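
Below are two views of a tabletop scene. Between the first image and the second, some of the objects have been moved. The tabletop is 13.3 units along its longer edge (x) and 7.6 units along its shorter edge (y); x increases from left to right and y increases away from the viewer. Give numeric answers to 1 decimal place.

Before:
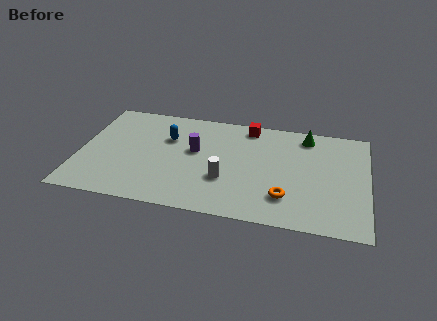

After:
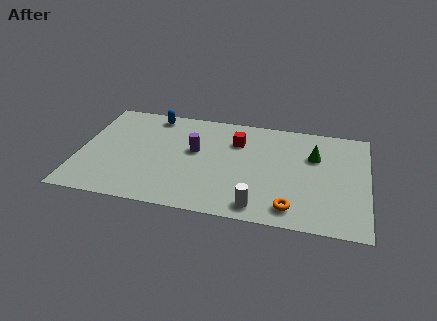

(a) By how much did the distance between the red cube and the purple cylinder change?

-1.1

They were about 3.3 units apart before and 2.2 after — 1.1 units closer together.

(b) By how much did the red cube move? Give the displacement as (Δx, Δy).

(-0.5, -1.2)

From the two frames, the red cube sits at roughly (7.7, 6.7) before and (7.2, 5.5) after.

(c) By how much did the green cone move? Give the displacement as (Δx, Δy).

(0.4, -1.4)

The green cone was at about (10.4, 6.5) and moved to about (10.8, 5.1).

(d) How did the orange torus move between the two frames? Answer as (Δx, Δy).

(0.3, -0.7)

From the two frames, the orange torus sits at roughly (9.6, 1.9) before and (9.9, 1.2) after.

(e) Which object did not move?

the purple cylinder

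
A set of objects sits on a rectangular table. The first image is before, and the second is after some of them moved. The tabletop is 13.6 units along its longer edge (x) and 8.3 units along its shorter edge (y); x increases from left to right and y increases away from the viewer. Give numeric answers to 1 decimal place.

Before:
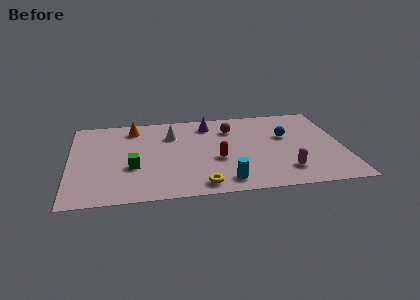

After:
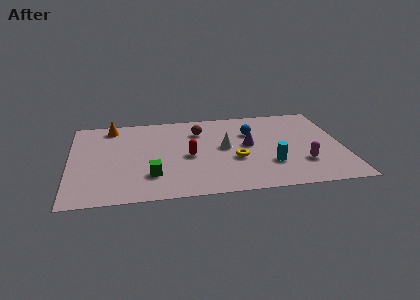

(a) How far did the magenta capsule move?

1.1

The magenta capsule moved from about (10.6, 1.8) to (11.5, 2.4), a distance of √(0.9² + 0.6²) ≈ 1.1.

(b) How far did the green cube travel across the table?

1.3

The green cube was near (3.1, 3.1) before and (4.0, 2.2) after, so it travelled √(0.9² + 0.9²) ≈ 1.3 units.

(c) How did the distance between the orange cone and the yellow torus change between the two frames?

+0.6

Before: roughly 6.7 units apart; after: 7.3. That's 0.6 units further apart.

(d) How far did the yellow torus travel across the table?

2.8

The yellow torus was near (6.4, 1.0) before and (8.2, 3.2) after, so it travelled √(1.8² + 2.2²) ≈ 2.8 units.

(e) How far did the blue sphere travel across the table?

1.8

From (10.8, 5.1) to (9.1, 5.7), the blue sphere covered √(1.7² + 0.6²) ≈ 1.8 units.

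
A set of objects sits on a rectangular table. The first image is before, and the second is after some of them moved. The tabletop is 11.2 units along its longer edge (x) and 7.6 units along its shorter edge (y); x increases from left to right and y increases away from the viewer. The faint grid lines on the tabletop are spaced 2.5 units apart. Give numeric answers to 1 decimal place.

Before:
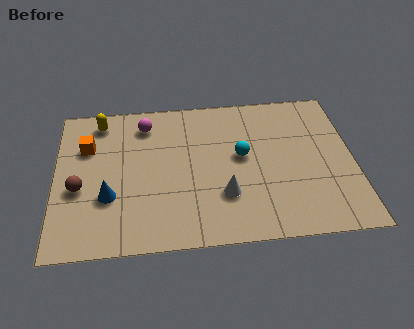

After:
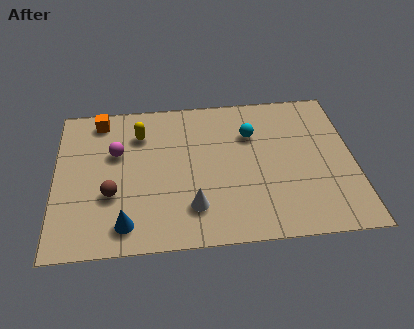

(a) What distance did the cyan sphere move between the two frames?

1.2

From (7.0, 4.2) to (7.4, 5.3), the cyan sphere covered √(0.4² + 1.1²) ≈ 1.2 units.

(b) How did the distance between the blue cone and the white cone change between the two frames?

-1.7

The distance was about 4.3 in the first image and 2.6 in the second, so they moved 1.7 units closer together.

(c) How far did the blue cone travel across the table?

1.5

The blue cone was near (2.0, 2.6) before and (2.6, 1.2) after, so it travelled √(0.6² + 1.4²) ≈ 1.5 units.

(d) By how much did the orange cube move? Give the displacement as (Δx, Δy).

(0.5, 1.4)

The orange cube started near (1.2, 5.2) and ended near (1.7, 6.6).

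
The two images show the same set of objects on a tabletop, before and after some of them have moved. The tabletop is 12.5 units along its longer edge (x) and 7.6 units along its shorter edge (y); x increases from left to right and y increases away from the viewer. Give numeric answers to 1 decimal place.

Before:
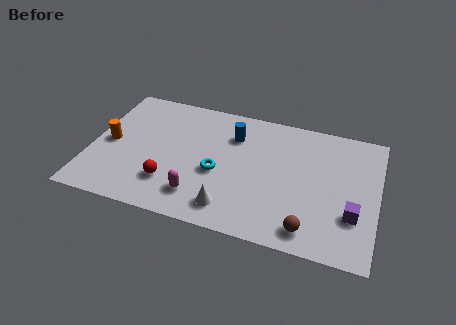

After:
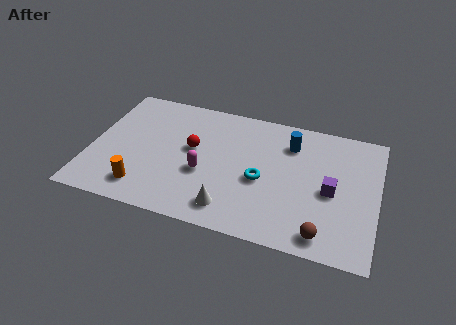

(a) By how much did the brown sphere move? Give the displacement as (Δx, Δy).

(0.6, -0.1)

The brown sphere started near (9.7, 1.1) and ended near (10.3, 1.0).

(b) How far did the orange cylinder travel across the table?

2.9

The orange cylinder moved from about (0.8, 3.7) to (2.5, 1.4), a distance of √(1.7² + 2.3²) ≈ 2.9.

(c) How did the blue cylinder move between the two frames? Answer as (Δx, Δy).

(2.5, 0.2)

From the two frames, the blue cylinder sits at roughly (6.1, 5.6) before and (8.6, 5.8) after.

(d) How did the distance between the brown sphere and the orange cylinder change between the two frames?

-1.5

The distance was about 9.3 in the first image and 7.8 in the second, so they moved 1.5 units closer together.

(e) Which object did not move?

the white cone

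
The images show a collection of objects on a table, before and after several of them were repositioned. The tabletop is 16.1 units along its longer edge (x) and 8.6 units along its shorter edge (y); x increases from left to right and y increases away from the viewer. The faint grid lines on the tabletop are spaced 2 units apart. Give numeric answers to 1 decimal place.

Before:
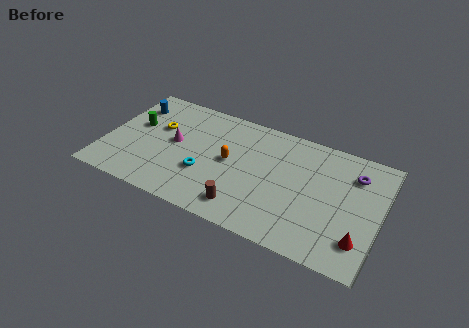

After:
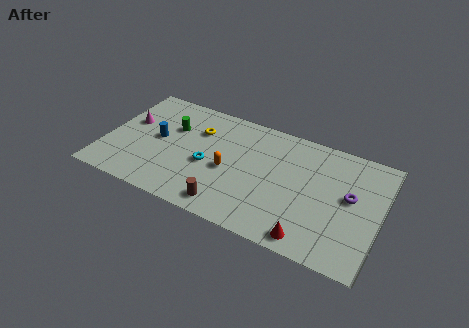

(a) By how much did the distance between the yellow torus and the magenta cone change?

+2.7

The distance was about 1.4 in the first image and 4.1 in the second, so they moved 2.7 units further apart.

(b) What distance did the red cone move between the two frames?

2.9

From (15.1, 2.0) to (12.4, 1.0), the red cone covered √(2.7² + 1.0²) ≈ 2.9 units.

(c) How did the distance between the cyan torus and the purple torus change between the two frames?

-0.8

Before: roughly 9.1 units apart; after: 8.3. That's 0.8 units closer together.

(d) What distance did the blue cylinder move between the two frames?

2.8

The blue cylinder moved from about (1.2, 6.6) to (3.0, 4.5), a distance of √(1.8² + 2.1²) ≈ 2.8.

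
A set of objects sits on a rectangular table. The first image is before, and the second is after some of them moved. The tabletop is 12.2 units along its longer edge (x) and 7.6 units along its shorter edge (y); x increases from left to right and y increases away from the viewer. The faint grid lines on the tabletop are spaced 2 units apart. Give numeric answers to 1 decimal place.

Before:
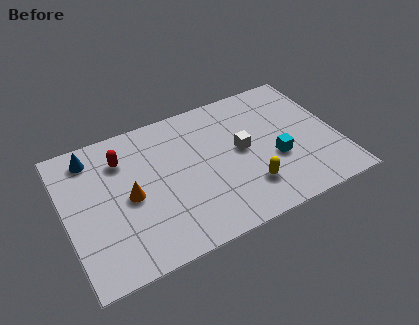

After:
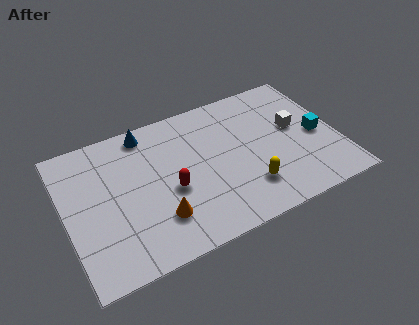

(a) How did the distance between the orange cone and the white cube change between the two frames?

+1.8

Before: roughly 5.1 units apart; after: 6.9. That's 1.8 units further apart.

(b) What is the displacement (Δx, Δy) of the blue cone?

(2.5, 0.3)

The blue cone was at about (1.4, 6.4) and moved to about (3.9, 6.7).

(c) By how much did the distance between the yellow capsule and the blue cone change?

-1.7

They were about 7.9 units apart before and 6.2 after — 1.7 units closer together.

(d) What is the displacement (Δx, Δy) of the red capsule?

(1.9, -2.5)

From the two frames, the red capsule sits at roughly (2.7, 5.7) before and (4.6, 3.2) after.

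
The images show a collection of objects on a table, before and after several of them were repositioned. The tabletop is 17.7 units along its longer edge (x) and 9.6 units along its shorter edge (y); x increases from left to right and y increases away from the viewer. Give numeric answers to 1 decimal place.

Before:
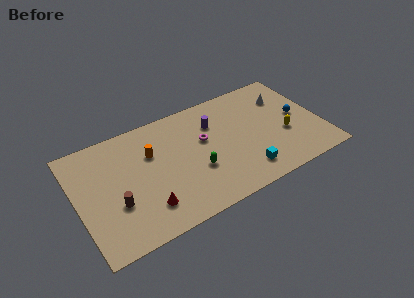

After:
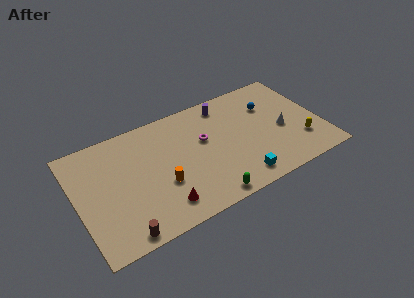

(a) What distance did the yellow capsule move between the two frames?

1.5

From (15.0, 3.7) to (16.0, 2.6), the yellow capsule covered √(1.0² + 1.1²) ≈ 1.5 units.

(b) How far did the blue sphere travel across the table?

2.6

The blue sphere was near (16.2, 4.9) before and (14.3, 6.7) after, so it travelled √(1.9² + 1.8²) ≈ 2.6 units.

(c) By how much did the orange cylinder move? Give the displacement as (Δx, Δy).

(0.4, -2.9)

The orange cylinder was at about (5.5, 6.4) and moved to about (5.9, 3.5).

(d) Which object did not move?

the magenta torus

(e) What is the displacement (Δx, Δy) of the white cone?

(-0.6, -2.8)

The white cone was at about (15.5, 7.0) and moved to about (14.9, 4.2).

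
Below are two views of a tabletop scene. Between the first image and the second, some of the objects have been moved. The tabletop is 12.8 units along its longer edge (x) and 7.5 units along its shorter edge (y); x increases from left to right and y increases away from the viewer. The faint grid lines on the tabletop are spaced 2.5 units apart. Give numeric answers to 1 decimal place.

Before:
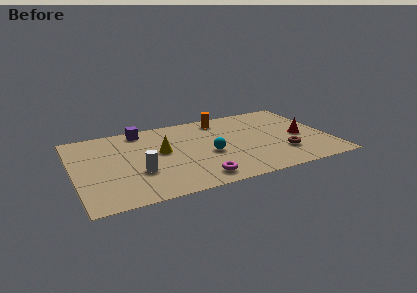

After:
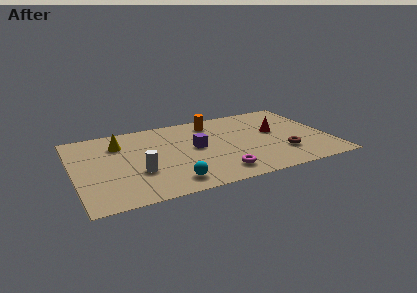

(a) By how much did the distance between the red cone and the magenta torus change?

-1.6

Before: roughly 6.0 units apart; after: 4.4. That's 1.6 units closer together.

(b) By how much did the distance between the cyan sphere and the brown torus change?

+2.0

They were about 3.8 units apart before and 5.8 after — 2.0 units further apart.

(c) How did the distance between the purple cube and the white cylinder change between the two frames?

-0.7

The distance was about 4.0 in the first image and 3.3 in the second, so they moved 0.7 units closer together.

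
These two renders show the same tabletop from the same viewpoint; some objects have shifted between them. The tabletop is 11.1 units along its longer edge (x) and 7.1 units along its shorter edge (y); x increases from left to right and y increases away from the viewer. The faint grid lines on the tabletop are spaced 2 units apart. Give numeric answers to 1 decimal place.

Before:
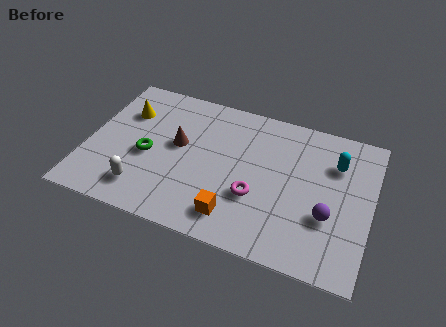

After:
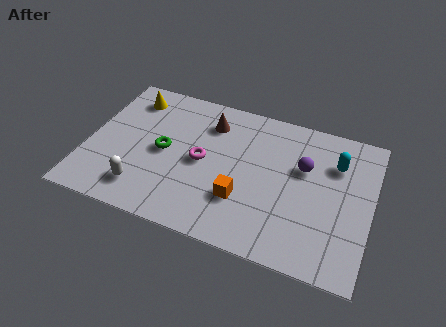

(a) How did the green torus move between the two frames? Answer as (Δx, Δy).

(0.6, 0.4)

The green torus was at about (2.4, 3.1) and moved to about (3.0, 3.5).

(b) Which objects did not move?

the cyan capsule and the white capsule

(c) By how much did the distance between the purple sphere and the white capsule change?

-0.4

The distance was about 7.2 in the first image and 6.8 in the second, so they moved 0.4 units closer together.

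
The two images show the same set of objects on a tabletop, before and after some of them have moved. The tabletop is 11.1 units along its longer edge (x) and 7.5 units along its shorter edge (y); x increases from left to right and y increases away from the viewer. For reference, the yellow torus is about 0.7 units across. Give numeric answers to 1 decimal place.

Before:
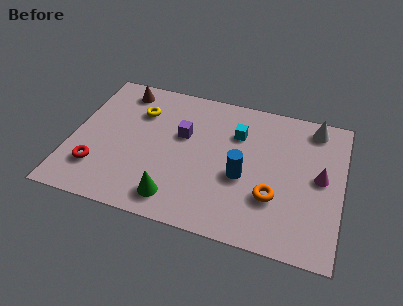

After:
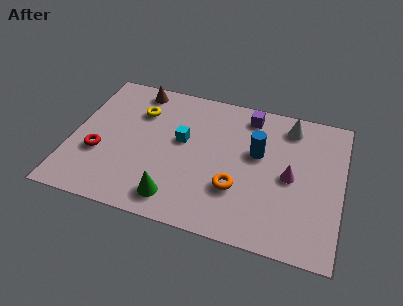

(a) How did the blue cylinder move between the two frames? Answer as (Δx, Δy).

(0.5, 1.4)

The blue cylinder was at about (7.1, 3.1) and moved to about (7.6, 4.5).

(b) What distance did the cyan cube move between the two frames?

2.4

From (6.7, 5.3) to (4.5, 4.3), the cyan cube covered √(2.2² + 1.0²) ≈ 2.4 units.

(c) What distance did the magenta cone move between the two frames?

1.2

The magenta cone was near (10.2, 3.9) before and (9.0, 3.6) after, so it travelled √(1.2² + 0.3²) ≈ 1.2 units.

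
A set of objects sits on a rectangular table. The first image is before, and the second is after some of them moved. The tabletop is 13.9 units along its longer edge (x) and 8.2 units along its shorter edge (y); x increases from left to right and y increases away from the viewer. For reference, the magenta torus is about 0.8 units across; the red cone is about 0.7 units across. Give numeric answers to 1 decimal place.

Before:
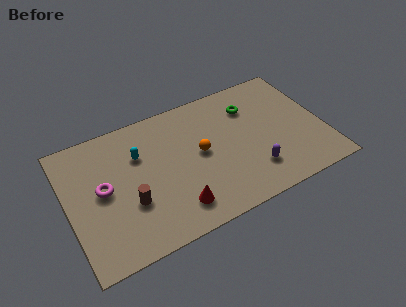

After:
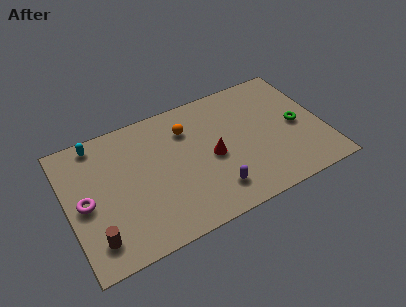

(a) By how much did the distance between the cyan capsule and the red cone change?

+2.6

The distance was about 4.3 in the first image and 6.9 in the second, so they moved 2.6 units further apart.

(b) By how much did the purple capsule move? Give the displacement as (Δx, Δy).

(-2.2, -0.3)

From the two frames, the purple capsule sits at roughly (9.8, 2.0) before and (7.6, 1.7) after.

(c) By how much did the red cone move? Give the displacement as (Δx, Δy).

(2.3, 2.2)

From the two frames, the red cone sits at roughly (5.5, 1.6) before and (7.8, 3.8) after.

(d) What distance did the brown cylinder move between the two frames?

2.4

The brown cylinder was near (3.2, 2.9) before and (1.2, 1.6) after, so it travelled √(2.0² + 1.3²) ≈ 2.4 units.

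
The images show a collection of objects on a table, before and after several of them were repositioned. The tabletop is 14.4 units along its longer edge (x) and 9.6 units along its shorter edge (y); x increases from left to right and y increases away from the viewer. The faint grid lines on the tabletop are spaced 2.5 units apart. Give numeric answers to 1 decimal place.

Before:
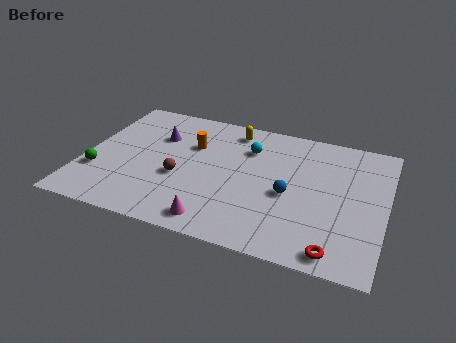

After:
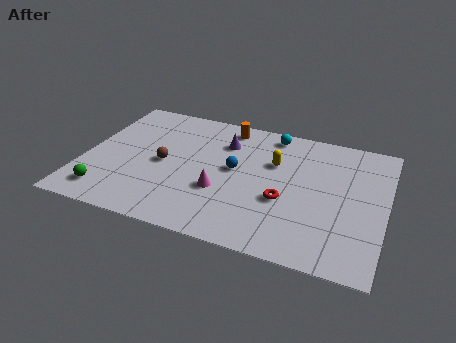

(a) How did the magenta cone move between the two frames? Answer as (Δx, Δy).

(0.0, 2.2)

The magenta cone was at about (6.7, 1.2) and moved to about (6.7, 3.4).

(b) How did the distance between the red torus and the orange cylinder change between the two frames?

-3.4

They were about 9.1 units apart before and 5.7 after — 3.4 units closer together.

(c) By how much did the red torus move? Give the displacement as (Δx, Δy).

(-2.6, 2.7)

The red torus was at about (12.3, 1.0) and moved to about (9.7, 3.7).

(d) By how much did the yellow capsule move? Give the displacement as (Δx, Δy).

(2.2, -1.9)

The yellow capsule was at about (6.8, 8.2) and moved to about (9.0, 6.3).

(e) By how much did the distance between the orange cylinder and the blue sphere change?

-2.1

The distance was about 5.4 in the first image and 3.3 in the second, so they moved 2.1 units closer together.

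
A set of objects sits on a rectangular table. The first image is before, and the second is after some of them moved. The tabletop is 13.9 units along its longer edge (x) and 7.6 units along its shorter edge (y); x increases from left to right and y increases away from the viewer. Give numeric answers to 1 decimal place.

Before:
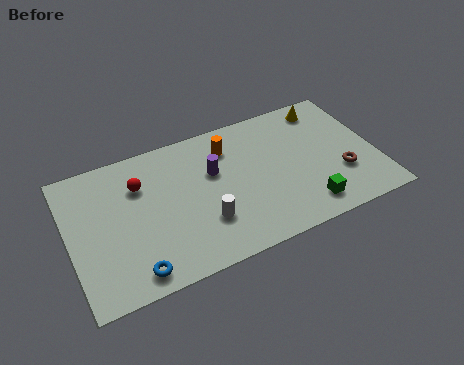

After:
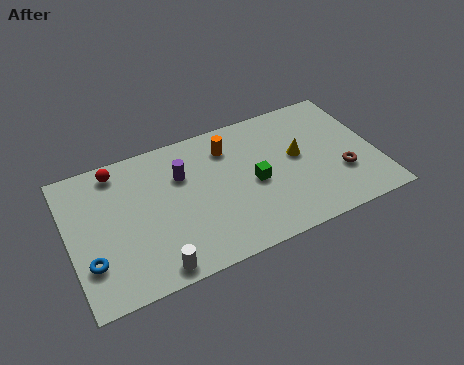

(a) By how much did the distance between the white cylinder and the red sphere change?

+1.9

They were about 4.0 units apart before and 5.9 after — 1.9 units further apart.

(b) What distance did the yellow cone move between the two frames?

2.8

The yellow cone moved from about (12.0, 6.5) to (10.4, 4.2), a distance of √(1.6² + 2.3²) ≈ 2.8.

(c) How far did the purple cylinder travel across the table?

1.5

From (6.6, 4.8) to (5.2, 5.2), the purple cylinder covered √(1.4² + 0.4²) ≈ 1.5 units.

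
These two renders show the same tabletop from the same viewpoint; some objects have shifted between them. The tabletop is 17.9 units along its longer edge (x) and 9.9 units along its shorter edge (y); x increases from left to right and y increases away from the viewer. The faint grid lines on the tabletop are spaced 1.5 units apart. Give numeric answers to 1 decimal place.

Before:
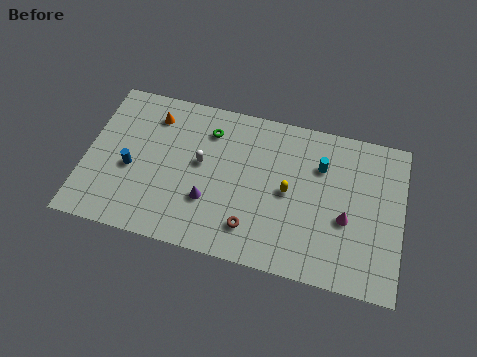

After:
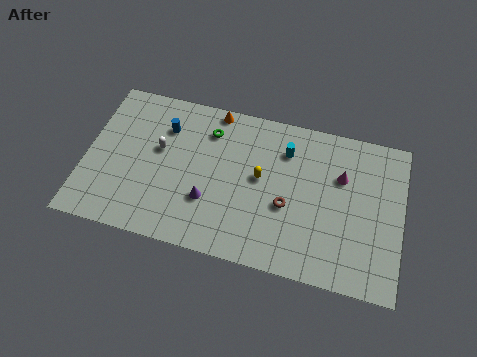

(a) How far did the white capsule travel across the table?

2.4

The white capsule was near (6.5, 5.5) before and (4.1, 5.8) after, so it travelled √(2.4² + 0.3²) ≈ 2.4 units.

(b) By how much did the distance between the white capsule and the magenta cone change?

+1.9

They were about 8.4 units apart before and 10.3 after — 1.9 units further apart.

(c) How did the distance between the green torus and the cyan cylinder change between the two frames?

-2.0

The distance was about 6.4 in the first image and 4.4 in the second, so they moved 2.0 units closer together.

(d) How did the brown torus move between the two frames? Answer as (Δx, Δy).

(1.9, 1.9)

The brown torus started near (9.6, 2.1) and ended near (11.5, 4.0).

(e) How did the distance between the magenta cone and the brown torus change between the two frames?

-1.6

They were about 5.5 units apart before and 3.9 after — 1.6 units closer together.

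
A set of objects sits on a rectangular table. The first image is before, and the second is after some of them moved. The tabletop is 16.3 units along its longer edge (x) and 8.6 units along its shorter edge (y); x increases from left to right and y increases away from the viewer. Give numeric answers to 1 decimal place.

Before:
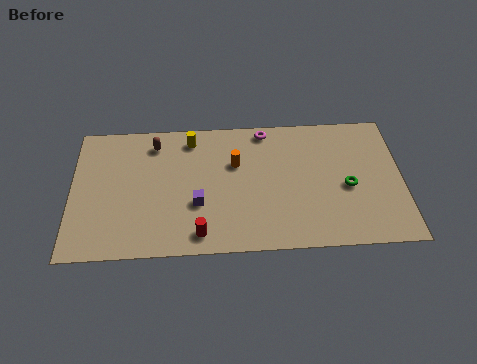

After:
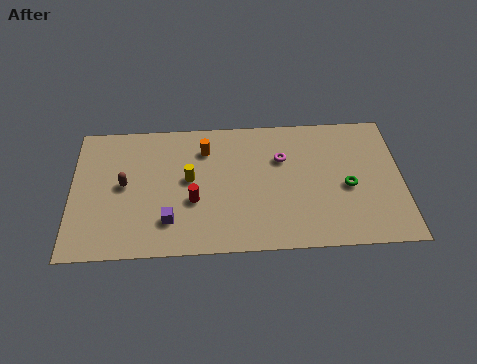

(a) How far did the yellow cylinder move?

2.6

The yellow cylinder moved from about (5.9, 7.3) to (5.8, 4.7), a distance of √(0.1² + 2.6²) ≈ 2.6.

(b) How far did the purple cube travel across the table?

1.7

From (6.2, 3.1) to (4.8, 2.1), the purple cube covered √(1.4² + 1.0²) ≈ 1.7 units.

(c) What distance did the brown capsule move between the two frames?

3.0

The brown capsule moved from about (4.1, 7.1) to (2.6, 4.5), a distance of √(1.5² + 2.6²) ≈ 3.0.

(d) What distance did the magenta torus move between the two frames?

2.1

From (9.6, 7.7) to (10.4, 5.8), the magenta torus covered √(0.8² + 1.9²) ≈ 2.1 units.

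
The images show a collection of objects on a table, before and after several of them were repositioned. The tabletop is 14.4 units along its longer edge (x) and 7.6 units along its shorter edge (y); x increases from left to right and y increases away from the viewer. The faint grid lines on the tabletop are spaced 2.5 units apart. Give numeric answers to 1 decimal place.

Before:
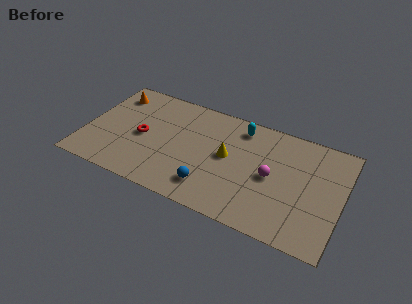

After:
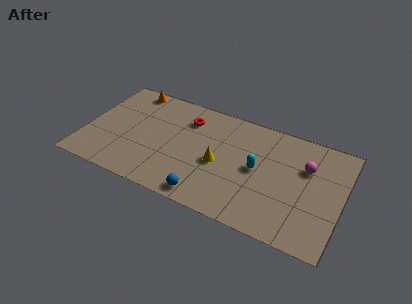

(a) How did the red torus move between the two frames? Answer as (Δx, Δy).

(2.3, 2.2)

From the two frames, the red torus sits at roughly (3.2, 3.6) before and (5.5, 5.8) after.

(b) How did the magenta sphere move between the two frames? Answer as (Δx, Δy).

(1.8, 1.4)

From the two frames, the magenta sphere sits at roughly (10.5, 3.7) before and (12.3, 5.1) after.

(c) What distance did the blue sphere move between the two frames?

0.7

The blue sphere moved from about (7.3, 1.6) to (7.2, 0.9), a distance of √(0.1² + 0.7²) ≈ 0.7.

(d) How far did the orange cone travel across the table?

1.1

From (1.2, 6.1) to (2.1, 6.8), the orange cone covered √(0.9² + 0.7²) ≈ 1.1 units.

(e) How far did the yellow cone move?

0.8

The yellow cone was near (8.0, 4.1) before and (7.6, 3.4) after, so it travelled √(0.4² + 0.7²) ≈ 0.8 units.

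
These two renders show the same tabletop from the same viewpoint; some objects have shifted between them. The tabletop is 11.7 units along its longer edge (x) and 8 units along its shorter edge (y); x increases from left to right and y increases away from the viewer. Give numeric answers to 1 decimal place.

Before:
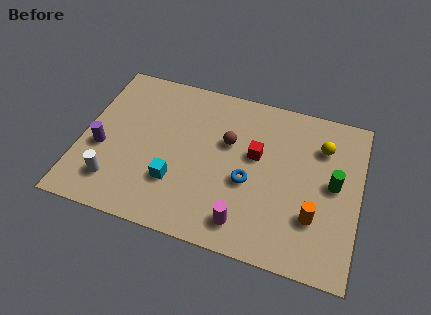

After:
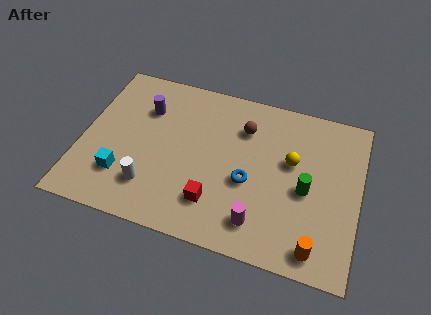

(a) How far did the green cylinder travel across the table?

1.3

The green cylinder moved from about (10.6, 4.2) to (9.5, 3.6), a distance of √(1.1² + 0.6²) ≈ 1.3.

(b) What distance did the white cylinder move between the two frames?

1.5

The white cylinder was near (1.6, 1.7) before and (3.1, 1.9) after, so it travelled √(1.5² + 0.2²) ≈ 1.5 units.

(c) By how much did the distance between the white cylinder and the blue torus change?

-1.5

The distance was about 5.7 in the first image and 4.2 in the second, so they moved 1.5 units closer together.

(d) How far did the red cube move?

3.2

The red cube moved from about (7.3, 4.7) to (5.8, 1.9), a distance of √(1.5² + 2.8²) ≈ 3.2.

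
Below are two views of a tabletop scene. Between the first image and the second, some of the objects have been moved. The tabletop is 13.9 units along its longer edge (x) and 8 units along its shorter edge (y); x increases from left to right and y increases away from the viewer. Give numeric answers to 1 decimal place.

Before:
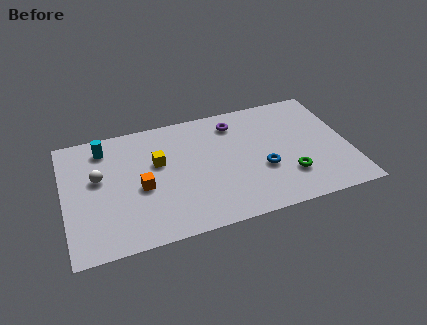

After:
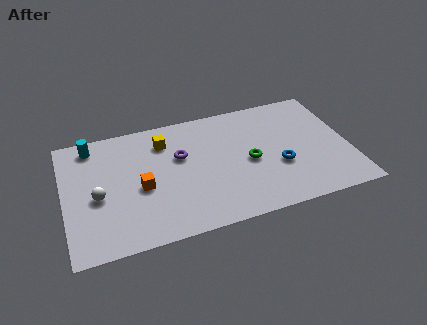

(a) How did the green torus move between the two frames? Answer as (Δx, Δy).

(-1.8, 1.5)

The green torus started near (10.8, 2.2) and ended near (9.0, 3.7).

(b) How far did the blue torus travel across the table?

0.8

The blue torus was near (9.6, 3.0) before and (10.4, 3.0) after, so it travelled √(0.8² + 0.0²) ≈ 0.8 units.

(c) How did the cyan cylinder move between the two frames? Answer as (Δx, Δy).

(-0.6, 0.3)

The cyan cylinder started near (2.1, 6.6) and ended near (1.5, 6.9).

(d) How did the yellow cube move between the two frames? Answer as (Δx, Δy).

(0.4, 1.3)

The yellow cube started near (4.6, 4.9) and ended near (5.0, 6.2).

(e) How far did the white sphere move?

1.2

The white sphere moved from about (1.7, 4.7) to (1.6, 3.5), a distance of √(0.1² + 1.2²) ≈ 1.2.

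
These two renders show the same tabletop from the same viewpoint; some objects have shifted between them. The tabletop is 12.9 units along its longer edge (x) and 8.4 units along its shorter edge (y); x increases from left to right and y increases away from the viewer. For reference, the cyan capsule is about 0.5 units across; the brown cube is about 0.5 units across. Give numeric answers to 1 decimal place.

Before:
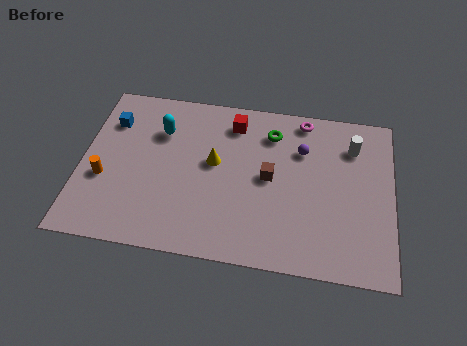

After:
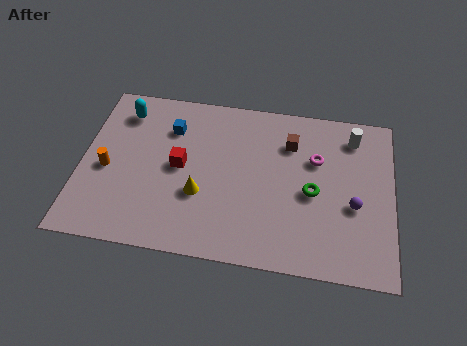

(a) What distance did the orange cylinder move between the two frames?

0.5

From (1.0, 3.2) to (1.1, 3.7), the orange cylinder covered √(0.1² + 0.5²) ≈ 0.5 units.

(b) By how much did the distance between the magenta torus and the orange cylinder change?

-0.4

They were about 9.2 units apart before and 8.8 after — 0.4 units closer together.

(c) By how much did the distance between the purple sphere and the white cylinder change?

+1.3

They were about 2.2 units apart before and 3.5 after — 1.3 units further apart.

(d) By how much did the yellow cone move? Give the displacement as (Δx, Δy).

(-0.5, -1.7)

From the two frames, the yellow cone sits at roughly (5.5, 4.7) before and (5.0, 3.0) after.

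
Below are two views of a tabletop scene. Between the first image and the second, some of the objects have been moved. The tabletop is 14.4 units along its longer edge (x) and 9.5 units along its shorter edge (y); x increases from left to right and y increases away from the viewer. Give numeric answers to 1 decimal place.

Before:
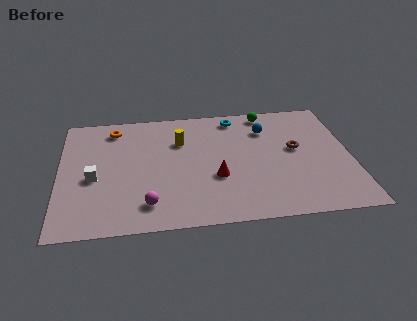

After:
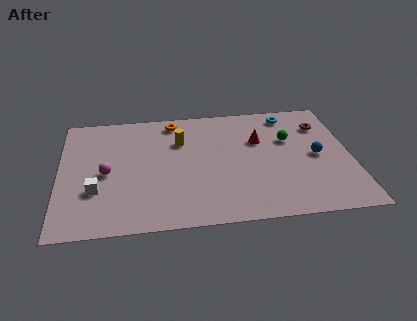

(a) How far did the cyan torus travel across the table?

2.7

The cyan torus moved from about (8.8, 8.3) to (11.5, 8.2), a distance of √(2.7² + 0.1²) ≈ 2.7.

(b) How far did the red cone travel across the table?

3.5

The red cone was near (7.7, 3.5) before and (9.9, 6.2) after, so it travelled √(2.2² + 2.7²) ≈ 3.5 units.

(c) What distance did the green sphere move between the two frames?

2.6

The green sphere moved from about (10.4, 8.5) to (11.4, 6.1), a distance of √(1.0² + 2.4²) ≈ 2.6.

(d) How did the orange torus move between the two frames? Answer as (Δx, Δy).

(3.0, 0.3)

From the two frames, the orange torus sits at roughly (2.7, 8.0) before and (5.7, 8.3) after.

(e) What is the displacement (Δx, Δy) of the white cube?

(0.1, -1.0)

From the two frames, the white cube sits at roughly (1.7, 4.1) before and (1.8, 3.1) after.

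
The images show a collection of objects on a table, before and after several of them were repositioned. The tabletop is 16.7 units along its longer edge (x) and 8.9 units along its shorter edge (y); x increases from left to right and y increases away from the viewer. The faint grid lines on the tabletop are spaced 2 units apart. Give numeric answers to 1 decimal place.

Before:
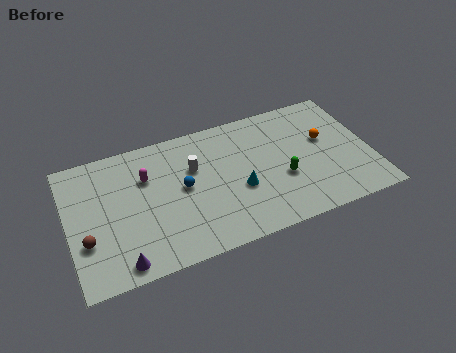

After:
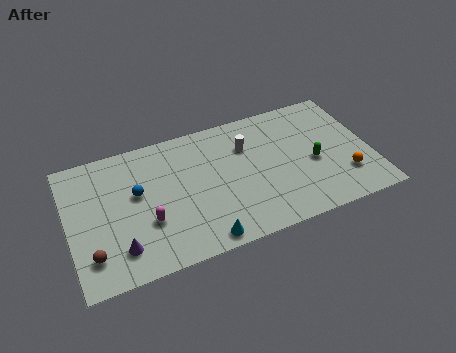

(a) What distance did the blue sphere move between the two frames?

2.5

The blue sphere was near (6.3, 4.7) before and (3.8, 5.2) after, so it travelled √(2.5² + 0.5²) ≈ 2.5 units.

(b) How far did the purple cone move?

0.9

From (2.6, 1.0) to (2.6, 1.9), the purple cone covered √(0.0² + 0.9²) ≈ 0.9 units.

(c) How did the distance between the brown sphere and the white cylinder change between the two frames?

+3.2

The distance was about 6.7 in the first image and 9.9 in the second, so they moved 3.2 units further apart.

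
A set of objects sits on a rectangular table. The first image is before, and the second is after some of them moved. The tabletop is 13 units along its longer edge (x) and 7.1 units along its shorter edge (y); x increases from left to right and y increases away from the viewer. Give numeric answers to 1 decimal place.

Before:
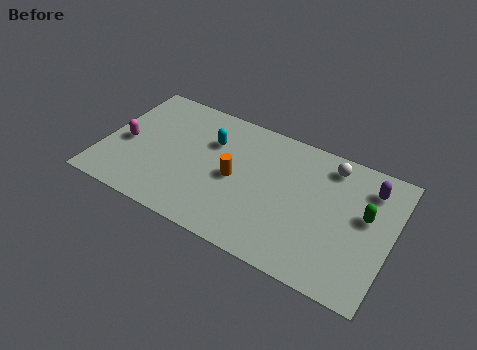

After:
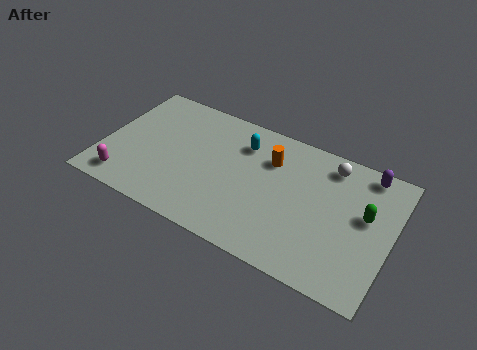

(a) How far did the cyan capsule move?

1.5

The cyan capsule was near (4.7, 4.9) before and (6.1, 5.4) after, so it travelled √(1.4² + 0.5²) ≈ 1.5 units.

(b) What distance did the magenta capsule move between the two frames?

2.1

The magenta capsule was near (1.0, 3.2) before and (1.3, 1.1) after, so it travelled √(0.3² + 2.1²) ≈ 2.1 units.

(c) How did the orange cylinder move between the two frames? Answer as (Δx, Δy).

(1.4, 1.7)

The orange cylinder started near (6.0, 3.4) and ended near (7.4, 5.1).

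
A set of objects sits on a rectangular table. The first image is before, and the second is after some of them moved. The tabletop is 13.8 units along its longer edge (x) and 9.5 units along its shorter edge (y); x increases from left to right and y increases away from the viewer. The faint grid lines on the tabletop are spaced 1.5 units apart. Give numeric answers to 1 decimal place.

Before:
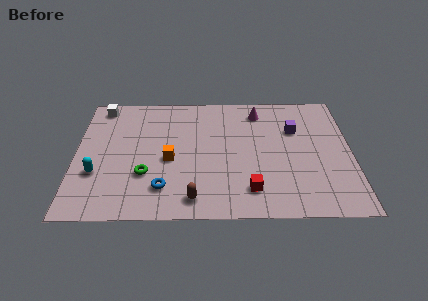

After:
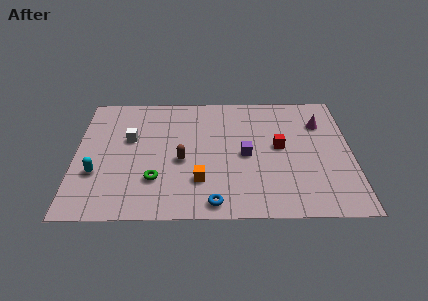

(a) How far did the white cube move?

3.0

From (1.2, 8.4) to (2.7, 5.8), the white cube covered √(1.5² + 2.6²) ≈ 3.0 units.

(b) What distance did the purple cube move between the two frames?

3.1

The purple cube moved from about (11.0, 6.4) to (8.5, 4.5), a distance of √(2.5² + 1.9²) ≈ 3.1.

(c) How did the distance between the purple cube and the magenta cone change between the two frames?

+2.2

Before: roughly 2.3 units apart; after: 4.5. That's 2.2 units further apart.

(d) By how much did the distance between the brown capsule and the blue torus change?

+1.8

Before: roughly 1.7 units apart; after: 3.5. That's 1.8 units further apart.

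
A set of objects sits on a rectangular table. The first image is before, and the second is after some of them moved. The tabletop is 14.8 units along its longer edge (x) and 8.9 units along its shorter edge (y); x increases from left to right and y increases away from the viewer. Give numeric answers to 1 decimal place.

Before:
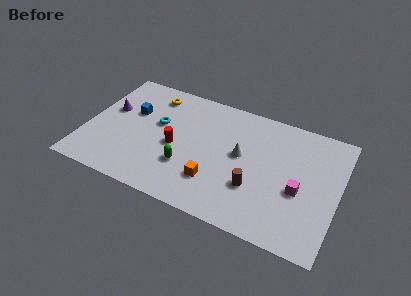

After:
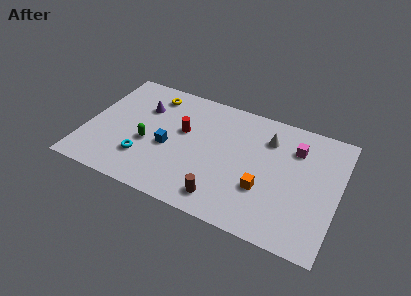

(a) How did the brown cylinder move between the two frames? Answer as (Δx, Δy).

(-1.7, -1.5)

The brown cylinder started near (10.1, 2.9) and ended near (8.4, 1.4).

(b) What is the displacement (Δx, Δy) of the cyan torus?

(-0.5, -2.9)

From the two frames, the cyan torus sits at roughly (4.1, 5.3) before and (3.6, 2.4) after.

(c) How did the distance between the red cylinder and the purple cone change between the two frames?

-1.6

The distance was about 4.3 in the first image and 2.7 in the second, so they moved 1.6 units closer together.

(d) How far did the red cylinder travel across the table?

1.3

The red cylinder moved from about (5.3, 4.0) to (5.6, 5.3), a distance of √(0.3² + 1.3²) ≈ 1.3.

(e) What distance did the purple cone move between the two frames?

2.1

The purple cone was near (1.2, 5.3) before and (3.1, 6.2) after, so it travelled √(1.9² + 0.9²) ≈ 2.1 units.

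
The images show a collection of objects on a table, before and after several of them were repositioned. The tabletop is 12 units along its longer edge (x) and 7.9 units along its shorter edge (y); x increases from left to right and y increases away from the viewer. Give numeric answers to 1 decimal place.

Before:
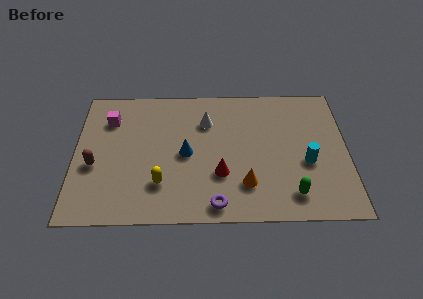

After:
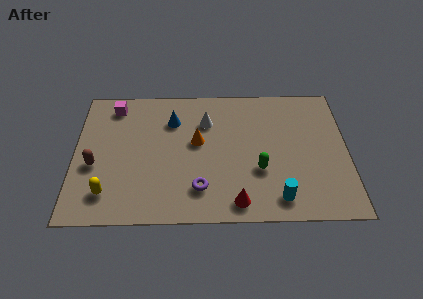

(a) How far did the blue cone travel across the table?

2.1

The blue cone moved from about (4.9, 3.8) to (4.3, 5.8), a distance of √(0.6² + 2.0²) ≈ 2.1.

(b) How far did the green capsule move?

2.0

The green capsule moved from about (9.5, 1.4) to (8.1, 2.8), a distance of √(1.4² + 1.4²) ≈ 2.0.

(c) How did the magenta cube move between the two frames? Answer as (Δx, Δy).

(0.2, 0.8)

From the two frames, the magenta cube sits at roughly (1.5, 5.9) before and (1.7, 6.7) after.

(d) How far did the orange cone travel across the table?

3.3

The orange cone moved from about (7.5, 2.0) to (5.4, 4.5), a distance of √(2.1² + 2.5²) ≈ 3.3.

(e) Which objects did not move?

the white cone and the brown capsule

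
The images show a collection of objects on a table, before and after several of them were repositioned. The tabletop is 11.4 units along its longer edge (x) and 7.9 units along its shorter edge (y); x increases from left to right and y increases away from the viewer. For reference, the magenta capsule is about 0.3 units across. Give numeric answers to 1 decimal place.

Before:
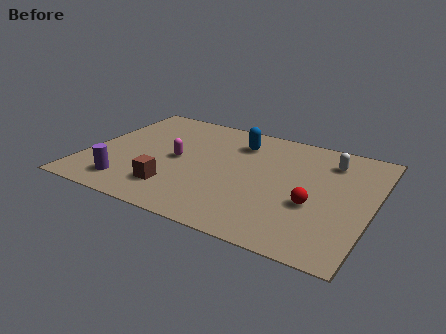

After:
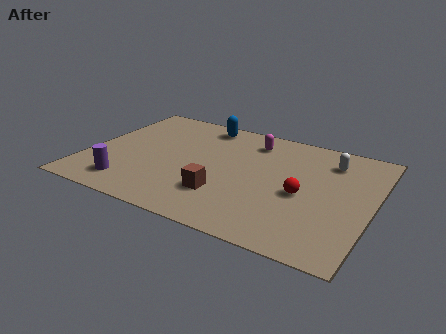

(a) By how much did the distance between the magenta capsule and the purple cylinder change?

+3.6

The distance was about 3.0 in the first image and 6.6 in the second, so they moved 3.6 units further apart.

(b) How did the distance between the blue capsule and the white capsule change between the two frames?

+1.6

The distance was about 3.7 in the first image and 5.3 in the second, so they moved 1.6 units further apart.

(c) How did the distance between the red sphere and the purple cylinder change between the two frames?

-0.4

Before: roughly 7.4 units apart; after: 7.0. That's 0.4 units closer together.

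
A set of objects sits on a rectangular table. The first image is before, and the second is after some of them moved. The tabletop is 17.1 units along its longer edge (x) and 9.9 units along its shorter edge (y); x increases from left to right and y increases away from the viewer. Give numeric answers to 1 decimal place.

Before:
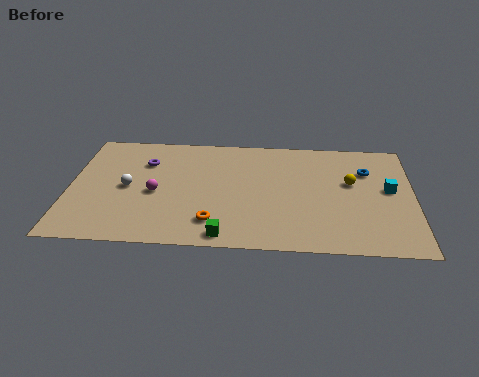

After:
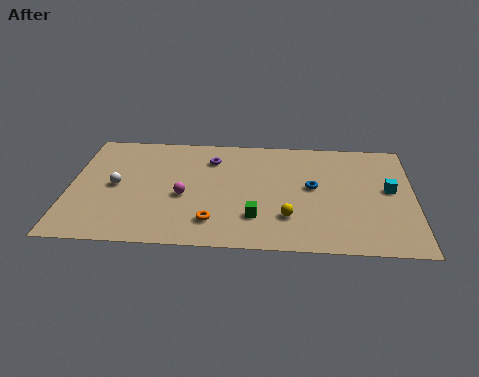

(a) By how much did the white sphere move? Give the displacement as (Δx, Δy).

(-0.6, 0.1)

The white sphere started near (2.9, 4.8) and ended near (2.3, 4.9).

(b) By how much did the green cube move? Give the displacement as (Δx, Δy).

(1.5, 1.6)

The green cube was at about (7.8, 1.0) and moved to about (9.3, 2.6).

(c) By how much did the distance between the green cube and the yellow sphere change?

-6.3

The distance was about 7.9 in the first image and 1.6 in the second, so they moved 6.3 units closer together.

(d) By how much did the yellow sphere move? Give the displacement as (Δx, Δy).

(-3.1, -3.2)

From the two frames, the yellow sphere sits at roughly (14.0, 5.9) before and (10.9, 2.7) after.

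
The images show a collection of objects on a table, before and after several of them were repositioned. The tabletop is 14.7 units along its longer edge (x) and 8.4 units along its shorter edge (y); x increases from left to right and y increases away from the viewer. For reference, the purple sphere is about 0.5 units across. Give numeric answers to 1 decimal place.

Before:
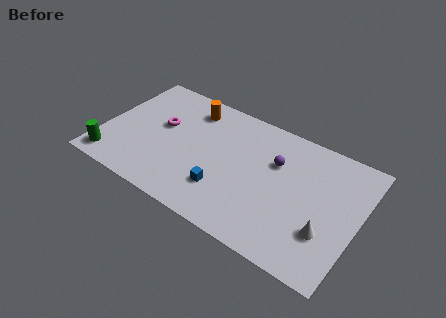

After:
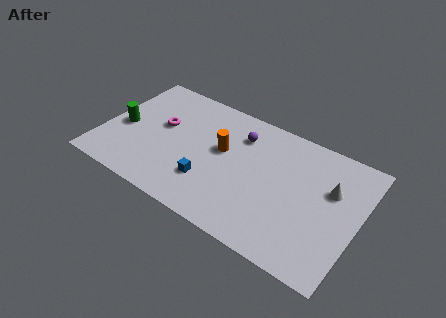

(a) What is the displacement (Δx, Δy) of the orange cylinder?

(2.2, -2.0)

The orange cylinder started near (4.6, 6.9) and ended near (6.8, 4.9).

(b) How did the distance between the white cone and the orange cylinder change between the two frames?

-3.3

The distance was about 9.5 in the first image and 6.2 in the second, so they moved 3.3 units closer together.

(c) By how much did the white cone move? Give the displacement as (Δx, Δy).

(-0.1, 2.8)

The white cone was at about (13.1, 2.6) and moved to about (13.0, 5.4).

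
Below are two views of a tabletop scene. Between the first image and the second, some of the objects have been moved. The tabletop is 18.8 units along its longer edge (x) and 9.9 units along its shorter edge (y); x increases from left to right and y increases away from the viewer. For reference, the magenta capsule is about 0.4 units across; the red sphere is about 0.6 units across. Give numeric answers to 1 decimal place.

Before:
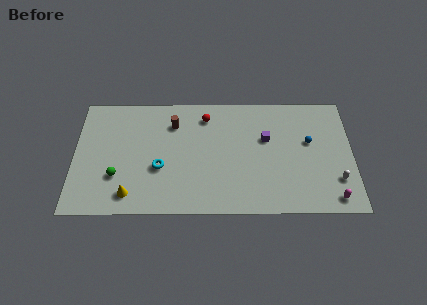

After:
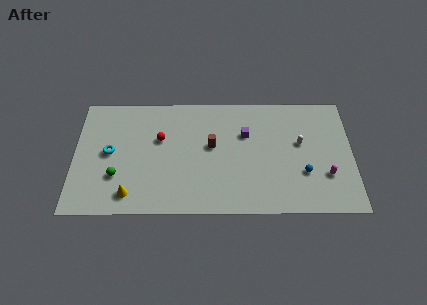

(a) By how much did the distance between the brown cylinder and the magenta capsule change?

-4.3

Before: roughly 12.4 units apart; after: 8.1. That's 4.3 units closer together.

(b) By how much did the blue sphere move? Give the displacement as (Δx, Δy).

(-0.4, -2.6)

The blue sphere was at about (15.9, 5.9) and moved to about (15.5, 3.3).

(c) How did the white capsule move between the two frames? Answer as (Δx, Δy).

(-2.4, 3.1)

The white capsule was at about (17.7, 2.7) and moved to about (15.3, 5.8).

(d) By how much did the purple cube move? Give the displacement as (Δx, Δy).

(-1.4, 0.4)

The purple cube started near (13.0, 6.2) and ended near (11.6, 6.6).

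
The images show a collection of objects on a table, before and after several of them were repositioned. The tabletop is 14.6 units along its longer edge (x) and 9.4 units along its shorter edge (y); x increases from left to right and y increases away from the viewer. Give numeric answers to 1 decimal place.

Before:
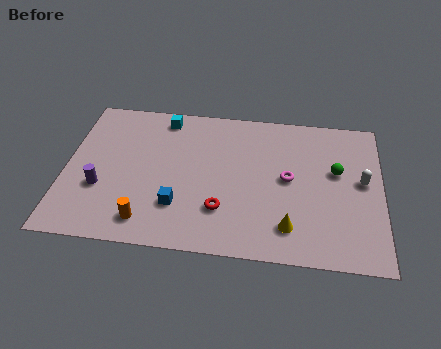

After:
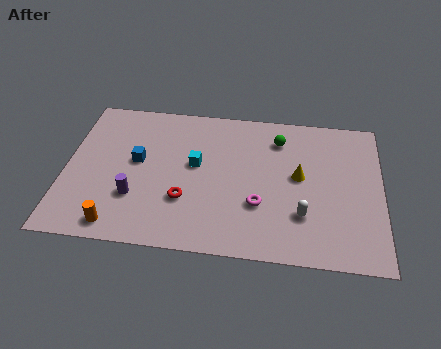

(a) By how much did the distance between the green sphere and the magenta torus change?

+2.1

The distance was about 2.3 in the first image and 4.4 in the second, so they moved 2.1 units further apart.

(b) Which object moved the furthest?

the white capsule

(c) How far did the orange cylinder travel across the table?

1.4

From (3.9, 1.5) to (2.6, 1.1), the orange cylinder covered √(1.3² + 0.4²) ≈ 1.4 units.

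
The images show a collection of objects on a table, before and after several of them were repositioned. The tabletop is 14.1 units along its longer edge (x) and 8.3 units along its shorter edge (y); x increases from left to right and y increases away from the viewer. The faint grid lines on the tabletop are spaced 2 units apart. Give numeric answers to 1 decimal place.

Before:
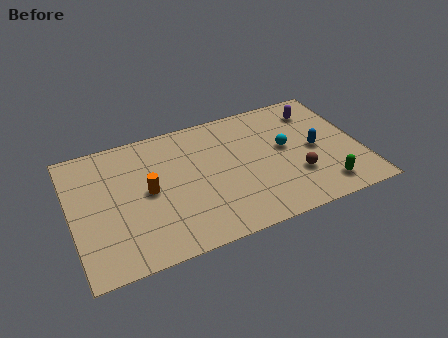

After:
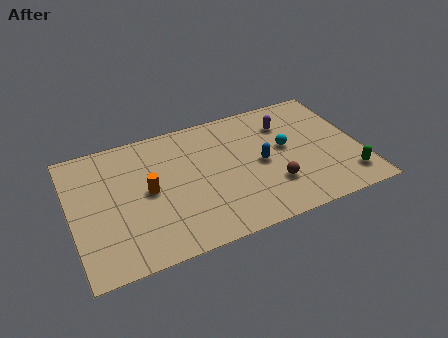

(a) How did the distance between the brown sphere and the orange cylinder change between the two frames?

-1.1

The distance was about 7.3 in the first image and 6.2 in the second, so they moved 1.1 units closer together.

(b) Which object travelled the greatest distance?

the blue capsule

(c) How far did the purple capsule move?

1.6

The purple capsule moved from about (12.3, 6.6) to (10.7, 6.2), a distance of √(1.6² + 0.4²) ≈ 1.6.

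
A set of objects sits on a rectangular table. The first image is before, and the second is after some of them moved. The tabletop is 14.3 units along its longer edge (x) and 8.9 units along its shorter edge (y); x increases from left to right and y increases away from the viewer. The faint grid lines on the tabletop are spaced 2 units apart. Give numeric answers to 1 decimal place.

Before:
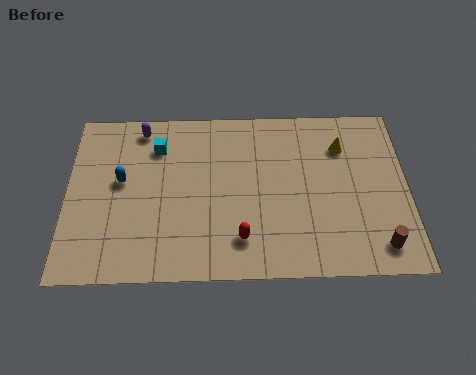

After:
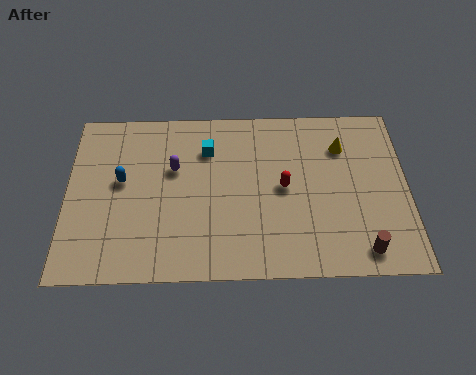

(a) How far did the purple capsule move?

2.6

From (3.1, 7.8) to (4.5, 5.6), the purple capsule covered √(1.4² + 2.2²) ≈ 2.6 units.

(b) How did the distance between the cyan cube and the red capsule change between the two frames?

-2.2

The distance was about 6.0 in the first image and 3.8 in the second, so they moved 2.2 units closer together.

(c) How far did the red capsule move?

3.2

The red capsule was near (7.3, 1.9) before and (9.1, 4.5) after, so it travelled √(1.8² + 2.6²) ≈ 3.2 units.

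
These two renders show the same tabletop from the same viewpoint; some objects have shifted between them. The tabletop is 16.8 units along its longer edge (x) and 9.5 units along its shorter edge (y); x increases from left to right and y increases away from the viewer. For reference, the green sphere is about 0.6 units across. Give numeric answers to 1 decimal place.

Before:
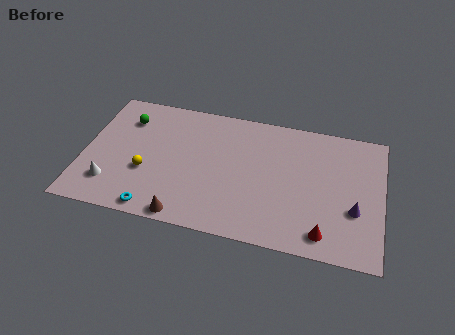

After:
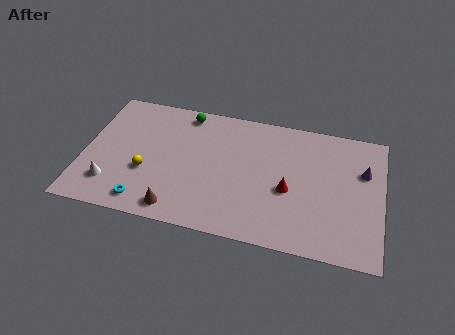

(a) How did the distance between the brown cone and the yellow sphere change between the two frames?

-0.6

They were about 3.6 units apart before and 3.0 after — 0.6 units closer together.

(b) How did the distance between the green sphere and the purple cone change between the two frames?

-3.2

Before: roughly 13.6 units apart; after: 10.4. That's 3.2 units closer together.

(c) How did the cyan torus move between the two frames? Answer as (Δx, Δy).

(-0.6, 0.4)

The cyan torus was at about (4.3, 0.9) and moved to about (3.7, 1.3).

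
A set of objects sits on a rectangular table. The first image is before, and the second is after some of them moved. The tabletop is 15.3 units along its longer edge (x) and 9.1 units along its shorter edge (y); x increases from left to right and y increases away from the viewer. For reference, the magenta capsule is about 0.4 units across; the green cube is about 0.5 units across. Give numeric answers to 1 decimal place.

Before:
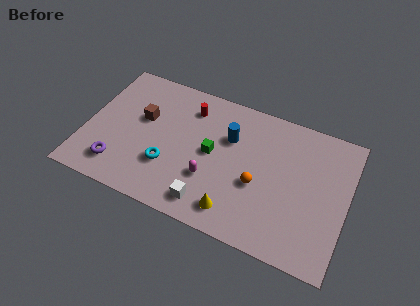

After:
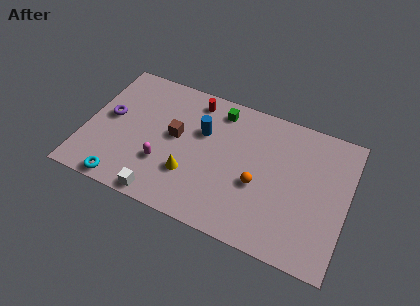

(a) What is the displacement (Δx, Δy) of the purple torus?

(-0.9, 3.1)

The purple torus started near (2.2, 1.8) and ended near (1.3, 4.9).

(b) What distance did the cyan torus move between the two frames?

3.2

The cyan torus moved from about (5.0, 2.9) to (2.6, 0.8), a distance of √(2.4² + 2.1²) ≈ 3.2.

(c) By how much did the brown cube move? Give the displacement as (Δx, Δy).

(2.0, -0.5)

The brown cube was at about (3.2, 5.5) and moved to about (5.2, 5.0).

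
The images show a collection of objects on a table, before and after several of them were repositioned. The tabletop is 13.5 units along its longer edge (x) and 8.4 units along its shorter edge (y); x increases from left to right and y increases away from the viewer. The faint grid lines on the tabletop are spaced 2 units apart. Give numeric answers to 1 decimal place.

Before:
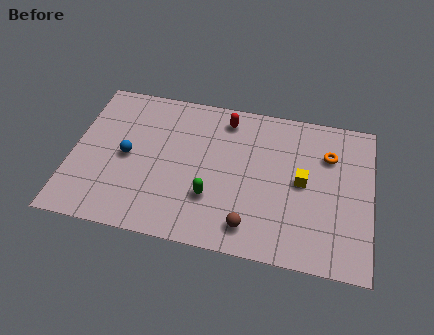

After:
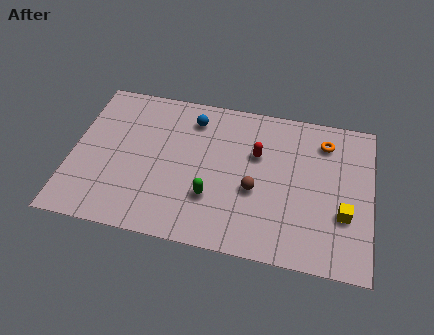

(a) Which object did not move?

the green capsule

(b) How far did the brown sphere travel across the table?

2.0

The brown sphere was near (8.2, 1.4) before and (8.3, 3.4) after, so it travelled √(0.1² + 2.0²) ≈ 2.0 units.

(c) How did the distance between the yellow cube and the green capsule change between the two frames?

+1.6

They were about 4.3 units apart before and 5.9 after — 1.6 units further apart.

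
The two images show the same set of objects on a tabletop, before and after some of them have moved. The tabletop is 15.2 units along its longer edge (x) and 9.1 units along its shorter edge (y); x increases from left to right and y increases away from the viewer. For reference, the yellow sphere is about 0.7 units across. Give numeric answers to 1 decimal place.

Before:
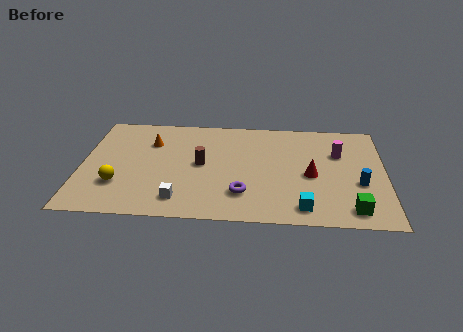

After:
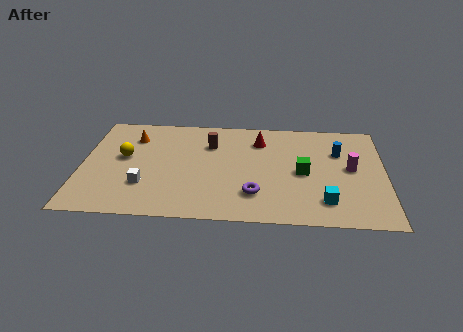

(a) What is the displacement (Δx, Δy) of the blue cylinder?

(-1.0, 2.7)

The blue cylinder started near (13.9, 3.5) and ended near (12.9, 6.2).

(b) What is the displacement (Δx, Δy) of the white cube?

(-1.8, 1.1)

The white cube was at about (5.0, 1.6) and moved to about (3.2, 2.7).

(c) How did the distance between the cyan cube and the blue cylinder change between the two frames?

+0.8

They were about 3.6 units apart before and 4.4 after — 0.8 units further apart.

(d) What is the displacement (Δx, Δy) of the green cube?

(-2.4, 3.0)

The green cube started near (13.5, 1.3) and ended near (11.1, 4.3).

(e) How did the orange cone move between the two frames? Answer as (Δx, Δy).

(-0.9, 0.4)

The orange cone was at about (3.4, 6.5) and moved to about (2.5, 6.9).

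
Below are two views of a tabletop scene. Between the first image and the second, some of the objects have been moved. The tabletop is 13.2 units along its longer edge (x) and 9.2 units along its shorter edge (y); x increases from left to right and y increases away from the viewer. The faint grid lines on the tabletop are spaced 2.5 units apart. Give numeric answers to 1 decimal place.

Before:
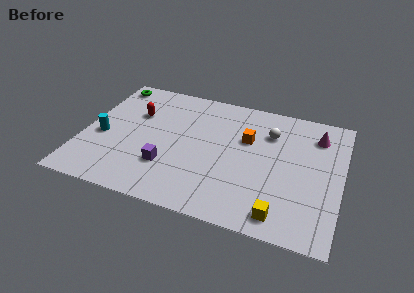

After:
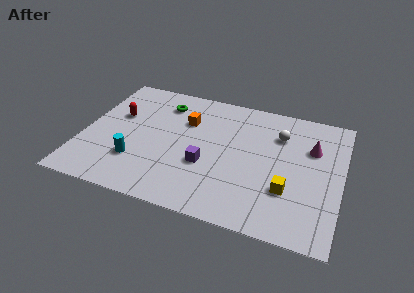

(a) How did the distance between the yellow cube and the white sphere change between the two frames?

-1.7

They were about 5.6 units apart before and 3.9 after — 1.7 units closer together.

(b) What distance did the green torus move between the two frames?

3.0

From (0.9, 8.1) to (3.8, 7.3), the green torus covered √(2.9² + 0.8²) ≈ 3.0 units.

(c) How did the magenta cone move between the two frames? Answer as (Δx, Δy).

(-0.2, -1.0)

From the two frames, the magenta cone sits at roughly (11.8, 7.2) before and (11.6, 6.2) after.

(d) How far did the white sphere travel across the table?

0.5

The white sphere was near (9.4, 6.7) before and (9.9, 6.7) after, so it travelled √(0.5² + 0.0²) ≈ 0.5 units.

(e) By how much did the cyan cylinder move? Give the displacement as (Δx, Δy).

(1.9, -1.3)

From the two frames, the cyan cylinder sits at roughly (1.0, 3.9) before and (2.9, 2.6) after.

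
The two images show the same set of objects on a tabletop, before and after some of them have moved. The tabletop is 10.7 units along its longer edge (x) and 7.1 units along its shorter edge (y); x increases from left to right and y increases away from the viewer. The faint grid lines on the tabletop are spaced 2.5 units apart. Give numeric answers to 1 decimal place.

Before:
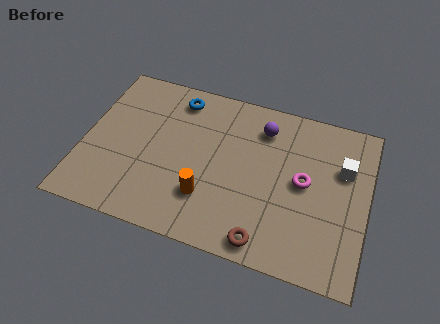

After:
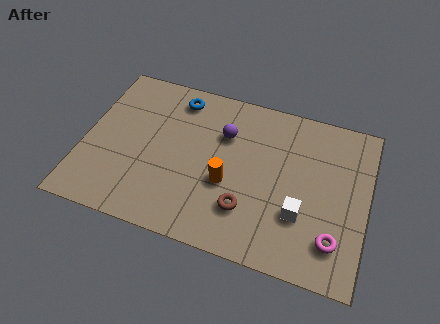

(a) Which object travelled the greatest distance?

the white cube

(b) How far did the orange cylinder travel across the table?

1.1

From (4.8, 2.0) to (5.5, 2.8), the orange cylinder covered √(0.7² + 0.8²) ≈ 1.1 units.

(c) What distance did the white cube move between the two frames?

2.8

The white cube was near (9.7, 4.7) before and (8.3, 2.3) after, so it travelled √(1.4² + 2.4²) ≈ 2.8 units.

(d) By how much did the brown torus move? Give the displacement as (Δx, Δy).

(-0.8, 1.1)

From the two frames, the brown torus sits at roughly (7.1, 0.8) before and (6.3, 1.9) after.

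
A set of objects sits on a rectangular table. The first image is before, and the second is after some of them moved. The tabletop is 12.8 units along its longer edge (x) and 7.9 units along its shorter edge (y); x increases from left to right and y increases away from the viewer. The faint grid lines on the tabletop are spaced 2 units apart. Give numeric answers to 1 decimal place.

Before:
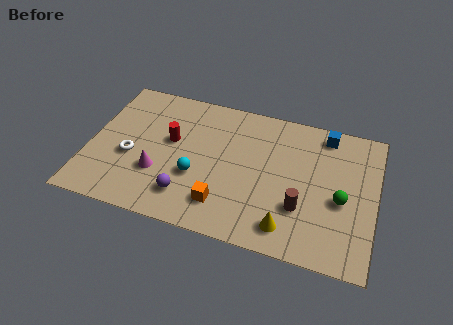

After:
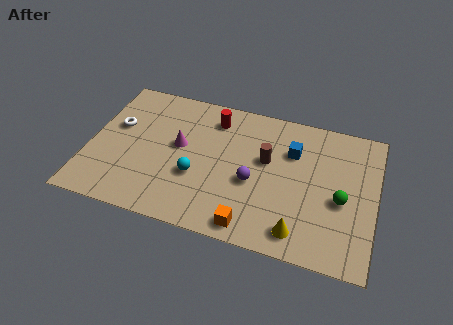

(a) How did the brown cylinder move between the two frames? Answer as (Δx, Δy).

(-1.7, 2.2)

The brown cylinder started near (9.6, 2.5) and ended near (7.9, 4.7).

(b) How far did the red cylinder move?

2.5

The red cylinder moved from about (3.6, 4.6) to (5.4, 6.4), a distance of √(1.8² + 1.8²) ≈ 2.5.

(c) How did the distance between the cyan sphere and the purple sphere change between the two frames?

+1.3

They were about 1.2 units apart before and 2.5 after — 1.3 units further apart.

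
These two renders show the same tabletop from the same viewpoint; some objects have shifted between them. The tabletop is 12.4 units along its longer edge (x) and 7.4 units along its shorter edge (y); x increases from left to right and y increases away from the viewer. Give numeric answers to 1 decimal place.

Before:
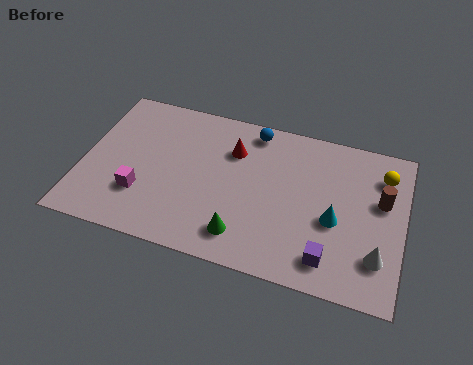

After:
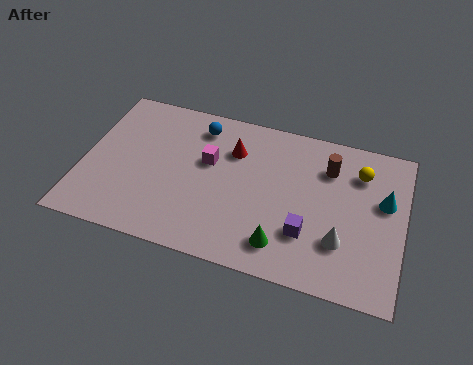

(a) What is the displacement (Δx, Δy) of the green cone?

(1.5, 0.0)

The green cone started near (6.4, 1.4) and ended near (7.9, 1.4).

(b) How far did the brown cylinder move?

2.3

The brown cylinder was near (11.5, 4.5) before and (9.4, 5.5) after, so it travelled √(2.1² + 1.0²) ≈ 2.3 units.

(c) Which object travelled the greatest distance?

the magenta cube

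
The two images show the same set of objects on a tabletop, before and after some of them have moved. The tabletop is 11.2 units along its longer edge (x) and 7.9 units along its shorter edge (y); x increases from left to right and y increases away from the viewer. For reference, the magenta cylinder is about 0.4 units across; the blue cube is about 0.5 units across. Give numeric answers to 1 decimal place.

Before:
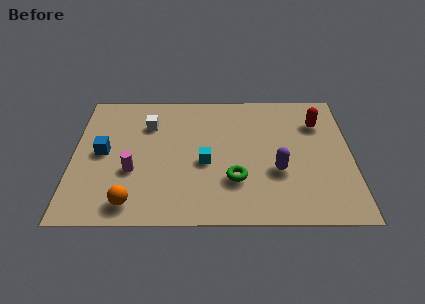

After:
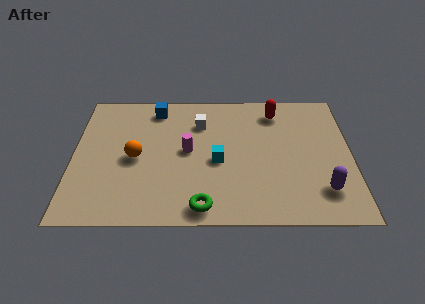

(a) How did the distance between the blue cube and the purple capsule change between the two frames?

+1.2

They were about 7.1 units apart before and 8.3 after — 1.2 units further apart.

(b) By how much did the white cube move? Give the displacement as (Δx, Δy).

(2.1, 0.1)

The white cube started near (3.0, 5.7) and ended near (5.1, 5.8).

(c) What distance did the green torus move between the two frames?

2.0

The green torus moved from about (6.5, 2.4) to (5.2, 0.9), a distance of √(1.3² + 1.5²) ≈ 2.0.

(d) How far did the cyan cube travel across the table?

0.5

The cyan cube was near (5.3, 3.4) before and (5.8, 3.5) after, so it travelled √(0.5² + 0.1²) ≈ 0.5 units.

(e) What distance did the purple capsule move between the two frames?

2.1

The purple capsule moved from about (8.2, 2.9) to (10.0, 1.8), a distance of √(1.8² + 1.1²) ≈ 2.1.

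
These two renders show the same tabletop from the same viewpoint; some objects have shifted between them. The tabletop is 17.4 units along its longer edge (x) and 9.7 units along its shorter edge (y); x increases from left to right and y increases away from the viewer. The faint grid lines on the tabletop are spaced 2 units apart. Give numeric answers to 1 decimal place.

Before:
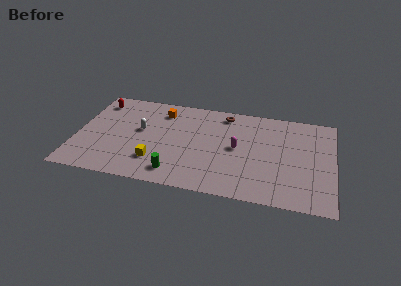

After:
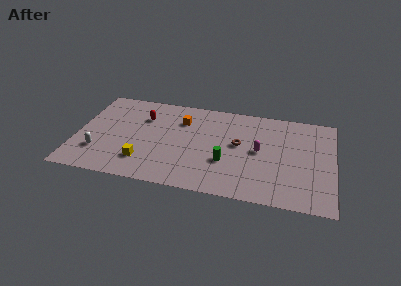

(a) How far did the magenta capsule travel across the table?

1.5

The magenta capsule was near (10.9, 5.0) before and (12.4, 5.0) after, so it travelled √(1.5² + 0.0²) ≈ 1.5 units.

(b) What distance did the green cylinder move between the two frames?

3.8

From (6.9, 1.6) to (10.2, 3.4), the green cylinder covered √(3.3² + 1.8²) ≈ 3.8 units.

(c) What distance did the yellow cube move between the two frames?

0.8

From (5.5, 2.5) to (4.7, 2.3), the yellow cube covered √(0.8² + 0.2²) ≈ 0.8 units.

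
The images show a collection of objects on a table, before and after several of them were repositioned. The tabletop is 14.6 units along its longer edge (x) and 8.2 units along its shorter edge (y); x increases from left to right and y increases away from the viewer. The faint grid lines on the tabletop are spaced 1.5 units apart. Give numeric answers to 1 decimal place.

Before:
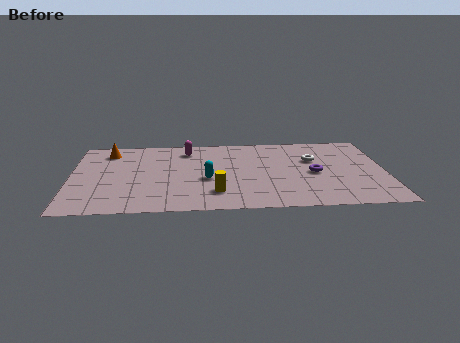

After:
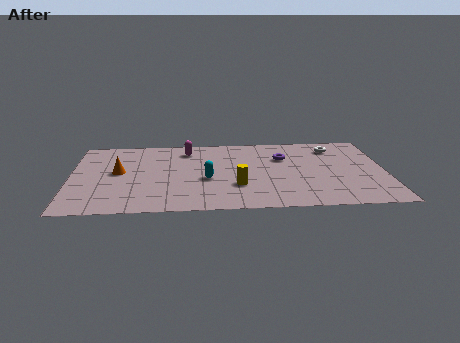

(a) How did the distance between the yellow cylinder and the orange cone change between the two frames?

-1.1

They were about 6.9 units apart before and 5.8 after — 1.1 units closer together.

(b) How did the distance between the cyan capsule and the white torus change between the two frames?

+1.5

Before: roughly 5.3 units apart; after: 6.8. That's 1.5 units further apart.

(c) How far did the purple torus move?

2.3

The purple torus was near (11.3, 3.8) before and (9.9, 5.6) after, so it travelled √(1.4² + 1.8²) ≈ 2.3 units.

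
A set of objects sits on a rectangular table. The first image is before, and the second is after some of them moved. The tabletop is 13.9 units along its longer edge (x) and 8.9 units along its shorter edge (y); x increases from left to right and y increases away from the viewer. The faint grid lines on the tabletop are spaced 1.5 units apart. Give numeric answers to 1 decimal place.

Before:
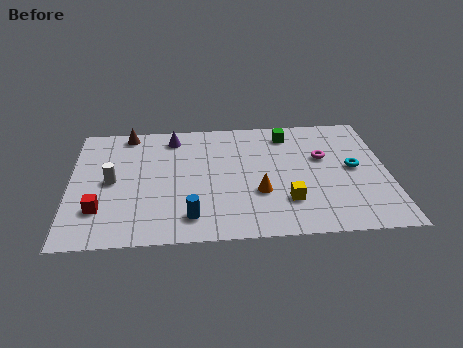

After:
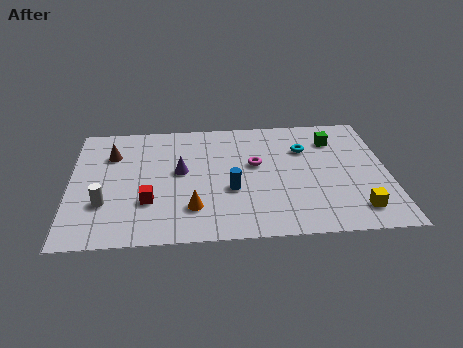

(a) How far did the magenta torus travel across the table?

3.0

The magenta torus was near (11.1, 5.5) before and (8.1, 5.2) after, so it travelled √(3.0² + 0.3²) ≈ 3.0 units.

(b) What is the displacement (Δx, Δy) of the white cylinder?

(-0.3, -1.6)

The white cylinder was at about (1.8, 4.4) and moved to about (1.5, 2.8).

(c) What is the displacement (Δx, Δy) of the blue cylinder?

(1.8, 1.8)

The blue cylinder started near (5.2, 1.6) and ended near (7.0, 3.4).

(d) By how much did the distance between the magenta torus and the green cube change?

+1.4

Before: roughly 2.4 units apart; after: 3.8. That's 1.4 units further apart.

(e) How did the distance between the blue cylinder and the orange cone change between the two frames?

-1.3

The distance was about 3.4 in the first image and 2.1 in the second, so they moved 1.3 units closer together.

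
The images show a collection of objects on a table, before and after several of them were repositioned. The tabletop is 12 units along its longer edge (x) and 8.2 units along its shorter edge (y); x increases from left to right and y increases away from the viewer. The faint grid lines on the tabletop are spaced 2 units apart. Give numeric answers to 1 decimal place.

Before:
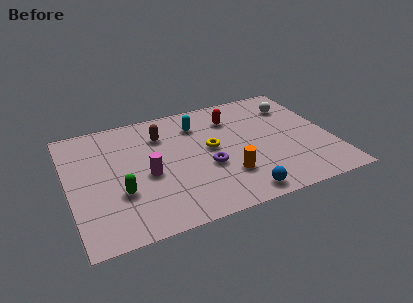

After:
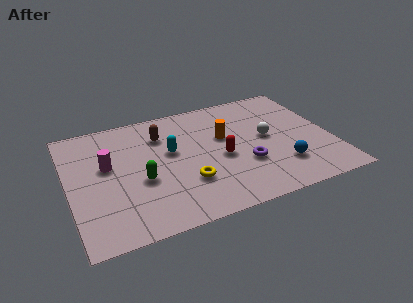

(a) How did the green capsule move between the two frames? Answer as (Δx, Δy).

(1.0, 0.5)

The green capsule started near (2.2, 2.8) and ended near (3.2, 3.3).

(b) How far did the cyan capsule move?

2.1

The cyan capsule moved from about (6.1, 6.3) to (4.7, 4.8), a distance of √(1.4² + 1.5²) ≈ 2.1.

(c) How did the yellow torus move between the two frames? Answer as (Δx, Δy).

(-1.3, -1.9)

The yellow torus was at about (6.5, 4.4) and moved to about (5.2, 2.5).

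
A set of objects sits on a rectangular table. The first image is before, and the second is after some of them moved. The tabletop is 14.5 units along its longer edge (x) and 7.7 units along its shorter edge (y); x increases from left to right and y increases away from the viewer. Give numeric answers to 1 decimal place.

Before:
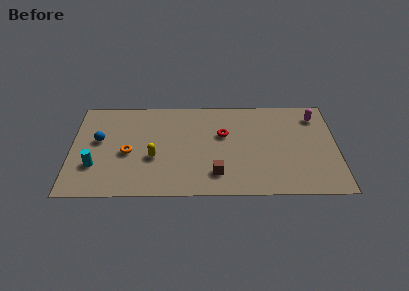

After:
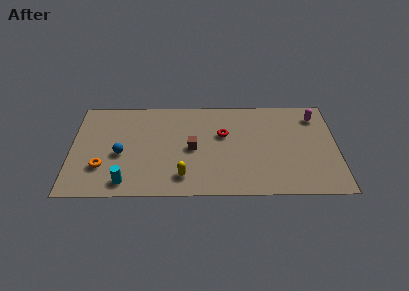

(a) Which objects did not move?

the magenta capsule and the red torus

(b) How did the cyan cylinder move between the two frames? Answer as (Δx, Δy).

(1.7, -1.3)

The cyan cylinder was at about (1.3, 2.4) and moved to about (3.0, 1.1).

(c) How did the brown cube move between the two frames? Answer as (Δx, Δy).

(-1.3, 2.0)

From the two frames, the brown cube sits at roughly (7.9, 1.7) before and (6.6, 3.7) after.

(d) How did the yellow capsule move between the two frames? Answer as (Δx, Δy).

(1.6, -1.5)

The yellow capsule was at about (4.5, 3.0) and moved to about (6.1, 1.5).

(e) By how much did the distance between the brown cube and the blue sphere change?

-3.0

The distance was about 6.9 in the first image and 3.9 in the second, so they moved 3.0 units closer together.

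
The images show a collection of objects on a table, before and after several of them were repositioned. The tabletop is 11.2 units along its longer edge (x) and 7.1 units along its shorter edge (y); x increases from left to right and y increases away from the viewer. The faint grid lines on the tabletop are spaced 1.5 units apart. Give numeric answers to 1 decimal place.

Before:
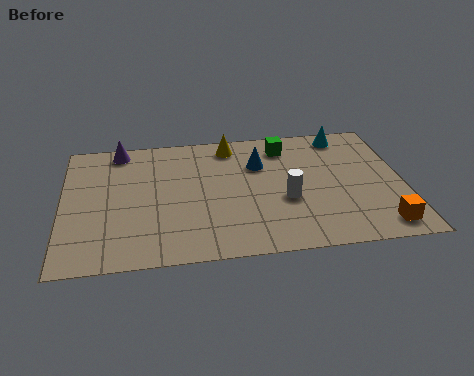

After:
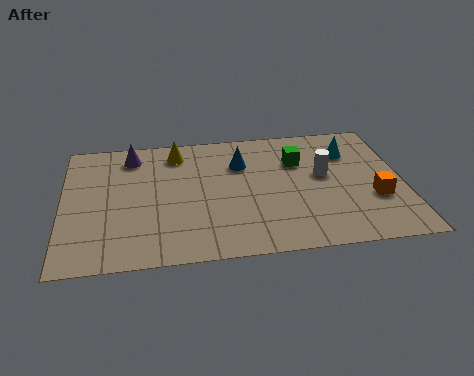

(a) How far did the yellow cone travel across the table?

1.8

From (5.6, 6.1) to (3.8, 5.9), the yellow cone covered √(1.8² + 0.2²) ≈ 1.8 units.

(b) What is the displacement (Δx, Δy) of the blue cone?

(-0.6, 0.1)

From the two frames, the blue cone sits at roughly (6.5, 4.9) before and (5.9, 5.0) after.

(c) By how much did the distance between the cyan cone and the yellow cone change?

+1.9

The distance was about 3.8 in the first image and 5.7 in the second, so they moved 1.9 units further apart.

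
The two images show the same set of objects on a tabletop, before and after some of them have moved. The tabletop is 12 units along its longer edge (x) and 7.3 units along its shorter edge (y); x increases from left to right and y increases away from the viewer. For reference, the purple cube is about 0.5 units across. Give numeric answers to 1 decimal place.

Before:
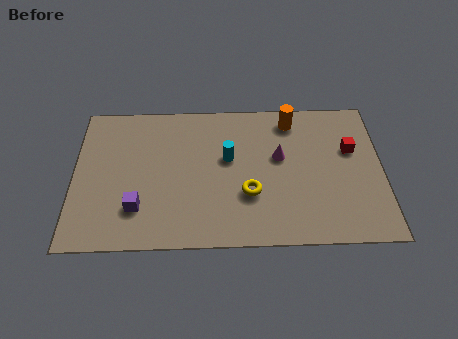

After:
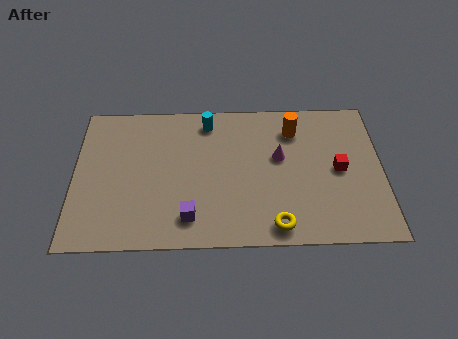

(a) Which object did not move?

the magenta cone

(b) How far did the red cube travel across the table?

1.1

The red cube was near (10.8, 4.6) before and (10.3, 3.6) after, so it travelled √(0.5² + 1.0²) ≈ 1.1 units.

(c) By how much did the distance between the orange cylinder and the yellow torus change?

+0.8

They were about 4.1 units apart before and 4.9 after — 0.8 units further apart.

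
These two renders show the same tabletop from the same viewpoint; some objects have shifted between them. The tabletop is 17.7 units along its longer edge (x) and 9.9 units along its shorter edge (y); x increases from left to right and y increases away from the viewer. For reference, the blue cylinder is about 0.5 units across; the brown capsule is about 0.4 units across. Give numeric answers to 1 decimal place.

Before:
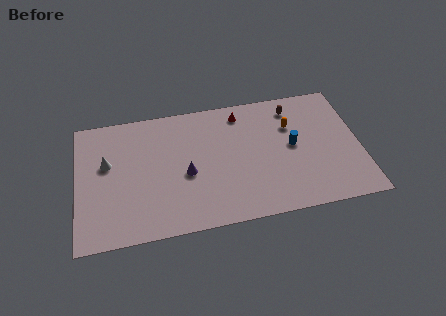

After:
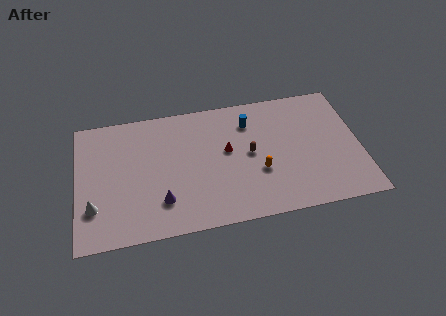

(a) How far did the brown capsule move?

4.2

The brown capsule was near (13.7, 8.2) before and (10.8, 5.1) after, so it travelled √(2.9² + 3.1²) ≈ 4.2 units.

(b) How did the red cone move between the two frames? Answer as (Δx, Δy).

(-1.0, -2.8)

From the two frames, the red cone sits at roughly (10.4, 8.4) before and (9.4, 5.6) after.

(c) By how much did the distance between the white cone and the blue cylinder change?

-0.6

The distance was about 11.6 in the first image and 11.0 in the second, so they moved 0.6 units closer together.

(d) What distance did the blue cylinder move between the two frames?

3.5

The blue cylinder moved from about (13.5, 5.2) to (10.9, 7.6), a distance of √(2.6² + 2.4²) ≈ 3.5.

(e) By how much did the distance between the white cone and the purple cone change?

-1.0

The distance was about 5.2 in the first image and 4.2 in the second, so they moved 1.0 units closer together.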